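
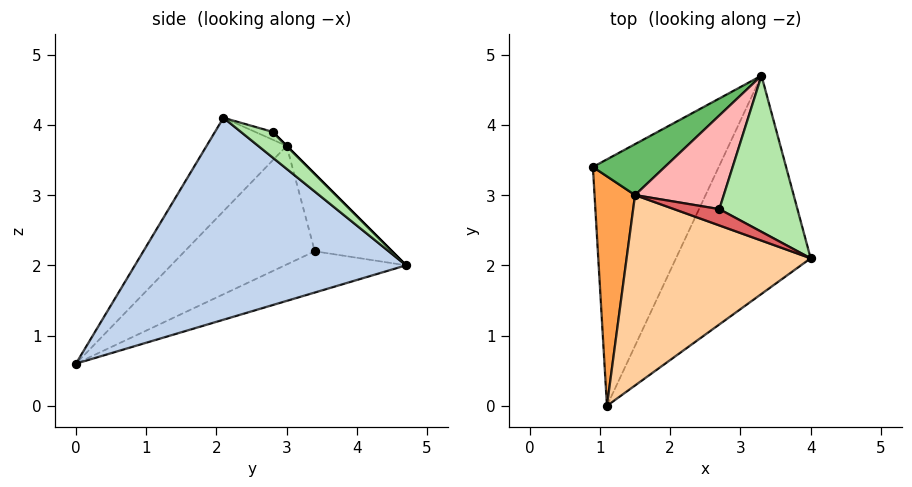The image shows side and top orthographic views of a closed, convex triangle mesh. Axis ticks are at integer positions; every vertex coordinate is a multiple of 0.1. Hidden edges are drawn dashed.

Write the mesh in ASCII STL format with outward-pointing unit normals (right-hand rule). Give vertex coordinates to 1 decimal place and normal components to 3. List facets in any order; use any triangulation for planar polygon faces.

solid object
 facet normal -0.286 0.394 -0.873
  outer loop
   vertex 3.3 4.7 2.0
   vertex 1.1 0.0 0.6
   vertex 0.9 3.4 2.2
  endloop
 endfacet
 facet normal 0.812 -0.219 -0.541
  outer loop
   vertex 3.3 4.7 2.0
   vertex 4.0 2.1 4.1
   vertex 1.1 0.0 0.6
  endloop
 endfacet
 facet normal -0.927 -0.203 0.316
  outer loop
   vertex 1.5 3.0 3.7
   vertex 0.9 3.4 2.2
   vertex 1.1 0.0 0.6
  endloop
 endfacet
 facet normal -0.343 -0.652 0.676
  outer loop
   vertex 1.5 3.0 3.7
   vertex 1.1 0.0 0.6
   vertex 4.0 2.1 4.1
  endloop
 endfacet
 facet normal -0.414 0.824 0.386
  outer loop
   vertex 1.5 3.0 3.7
   vertex 3.3 4.7 2.0
   vertex 0.9 3.4 2.2
  endloop
 endfacet
 facet normal 0.238 0.648 0.723
  outer loop
   vertex 2.7 2.8 3.9
   vertex 4.0 2.1 4.1
   vertex 3.3 4.7 2.0
  endloop
 endfacet
 facet normal -0.170 -0.034 0.985
  outer loop
   vertex 2.7 2.8 3.9
   vertex 1.5 3.0 3.7
   vertex 4.0 2.1 4.1
  endloop
 endfacet
 facet normal 0.000 0.707 0.707
  outer loop
   vertex 2.7 2.8 3.9
   vertex 3.3 4.7 2.0
   vertex 1.5 3.0 3.7
  endloop
 endfacet
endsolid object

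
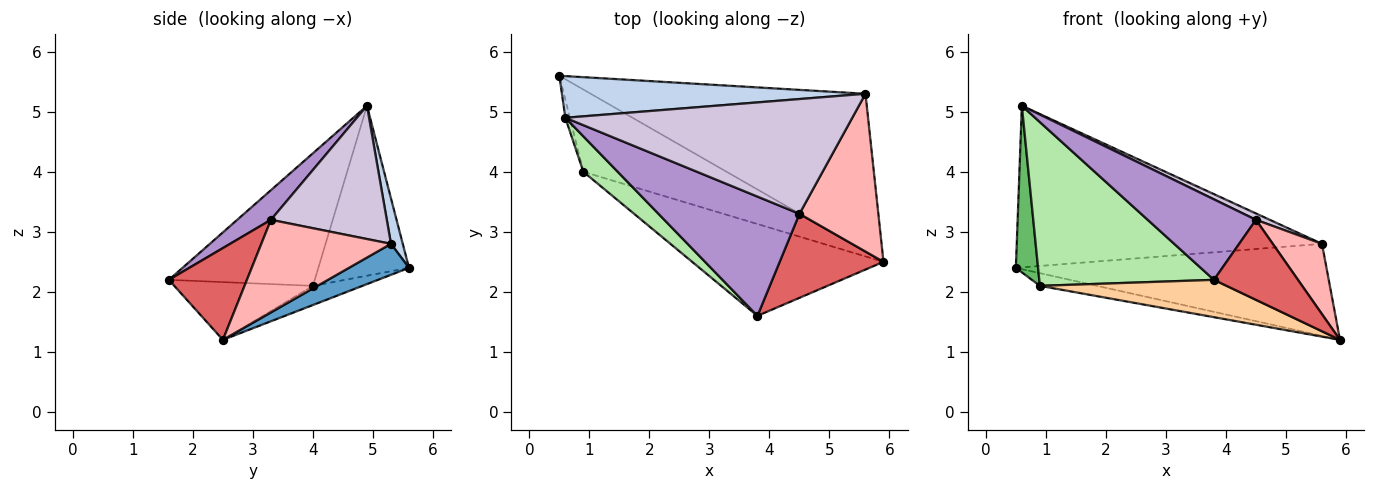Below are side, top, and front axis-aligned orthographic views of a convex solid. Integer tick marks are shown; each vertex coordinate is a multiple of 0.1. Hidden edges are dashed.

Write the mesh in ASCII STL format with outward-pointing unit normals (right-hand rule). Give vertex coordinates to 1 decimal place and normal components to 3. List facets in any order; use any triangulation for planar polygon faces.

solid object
 facet normal 0.097 0.502 -0.860
  outer loop
   vertex 5.6 5.3 2.8
   vertex 5.9 2.5 1.2
   vertex 0.5 5.6 2.4
  endloop
 endfacet
 facet normal 0.037 0.968 0.249
  outer loop
   vertex 5.6 5.3 2.8
   vertex 0.5 5.6 2.4
   vertex 0.6 4.9 5.1
  endloop
 endfacet
 facet normal -0.131 0.151 -0.980
  outer loop
   vertex 0.9 4.0 2.1
   vertex 0.5 5.6 2.4
   vertex 5.9 2.5 1.2
  endloop
 endfacet
 facet normal -0.269 -0.363 -0.892
  outer loop
   vertex 0.9 4.0 2.1
   vertex 5.9 2.5 1.2
   vertex 3.8 1.6 2.2
  endloop
 endfacet
 facet normal -0.971 -0.238 -0.026
  outer loop
   vertex 0.9 4.0 2.1
   vertex 0.6 4.9 5.1
   vertex 0.5 5.6 2.4
  endloop
 endfacet
 facet normal -0.632 -0.757 0.164
  outer loop
   vertex 0.9 4.0 2.1
   vertex 3.8 1.6 2.2
   vertex 0.6 4.9 5.1
  endloop
 endfacet
 facet normal 0.539 -0.581 0.610
  outer loop
   vertex 4.5 3.3 3.2
   vertex 3.8 1.6 2.2
   vertex 5.9 2.5 1.2
  endloop
 endfacet
 facet normal 0.731 -0.278 0.623
  outer loop
   vertex 4.5 3.3 3.2
   vertex 5.9 2.5 1.2
   vertex 5.6 5.3 2.8
  endloop
 endfacet
 facet normal 0.172 -0.551 0.817
  outer loop
   vertex 4.5 3.3 3.2
   vertex 0.6 4.9 5.1
   vertex 3.8 1.6 2.2
  endloop
 endfacet
 facet normal 0.421 -0.050 0.906
  outer loop
   vertex 4.5 3.3 3.2
   vertex 5.6 5.3 2.8
   vertex 0.6 4.9 5.1
  endloop
 endfacet
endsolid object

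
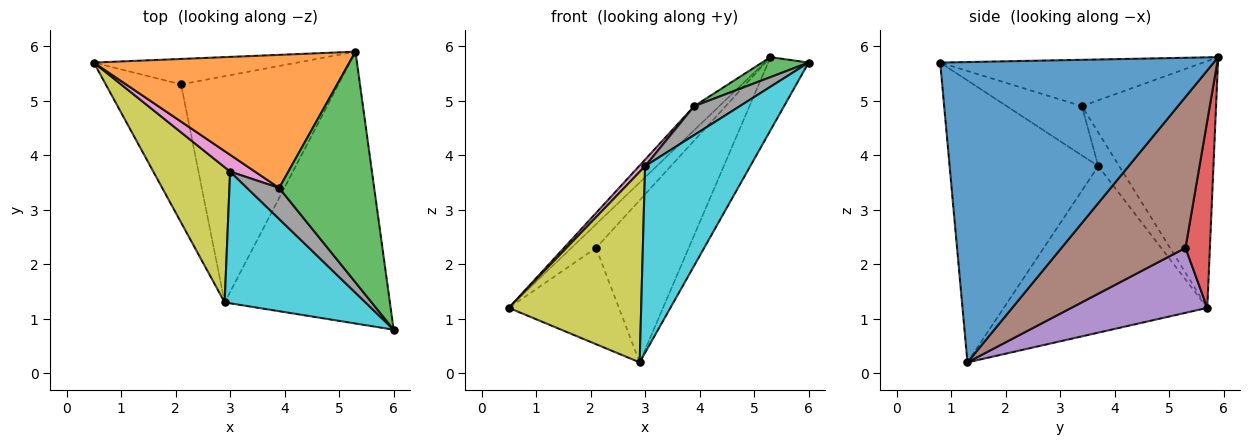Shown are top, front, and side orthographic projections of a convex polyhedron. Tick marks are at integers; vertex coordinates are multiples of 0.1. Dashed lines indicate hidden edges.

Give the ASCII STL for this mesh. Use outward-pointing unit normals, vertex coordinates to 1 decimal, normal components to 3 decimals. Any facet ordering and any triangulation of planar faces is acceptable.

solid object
 facet normal 0.869 0.129 -0.478
  outer loop
   vertex 2.9 1.3 0.2
   vertex 5.3 5.9 5.8
   vertex 6.0 0.8 5.7
  endloop
 endfacet
 facet normal -0.689 0.129 0.713
  outer loop
   vertex 3.9 3.4 4.9
   vertex 5.3 5.9 5.8
   vertex 0.5 5.7 1.2
  endloop
 endfacet
 facet normal -0.437 -0.078 0.896
  outer loop
   vertex 3.9 3.4 4.9
   vertex 6.0 0.8 5.7
   vertex 5.3 5.9 5.8
  endloop
 endfacet
 facet normal 0.559 0.564 -0.608
  outer loop
   vertex 2.1 5.3 2.3
   vertex 0.5 5.7 1.2
   vertex 5.3 5.9 5.8
  endloop
 endfacet
 facet normal 0.577 0.467 -0.670
  outer loop
   vertex 2.1 5.3 2.3
   vertex 2.9 1.3 0.2
   vertex 0.5 5.7 1.2
  endloop
 endfacet
 facet normal 0.615 0.459 -0.641
  outer loop
   vertex 2.1 5.3 2.3
   vertex 5.3 5.9 5.8
   vertex 2.9 1.3 0.2
  endloop
 endfacet
 facet normal -0.783 -0.226 0.579
  outer loop
   vertex 3.0 3.7 3.8
   vertex 3.9 3.4 4.9
   vertex 0.5 5.7 1.2
  endloop
 endfacet
 facet normal -0.747 -0.453 0.487
  outer loop
   vertex 3.0 3.7 3.8
   vertex 6.0 0.8 5.7
   vertex 3.9 3.4 4.9
  endloop
 endfacet
 facet normal -0.782 -0.508 0.361
  outer loop
   vertex 3.0 3.7 3.8
   vertex 0.5 5.7 1.2
   vertex 2.9 1.3 0.2
  endloop
 endfacet
 facet normal -0.756 -0.535 0.377
  outer loop
   vertex 3.0 3.7 3.8
   vertex 2.9 1.3 0.2
   vertex 6.0 0.8 5.7
  endloop
 endfacet
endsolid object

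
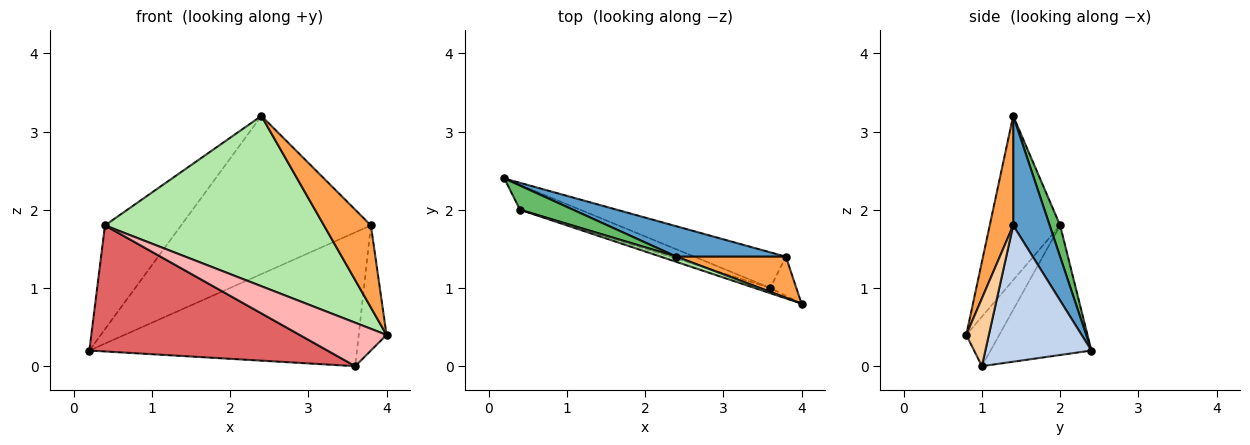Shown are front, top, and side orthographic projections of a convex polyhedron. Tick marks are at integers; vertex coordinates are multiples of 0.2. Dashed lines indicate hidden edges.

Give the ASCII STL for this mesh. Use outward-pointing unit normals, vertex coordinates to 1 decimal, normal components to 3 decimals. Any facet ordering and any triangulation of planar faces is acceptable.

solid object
 facet normal 0.186 0.965 0.186
  outer loop
   vertex 3.8 1.4 1.8
   vertex 0.2 2.4 0.2
   vertex 2.4 1.4 3.2
  endloop
 endfacet
 facet normal 0.357 0.902 -0.240
  outer loop
   vertex 3.8 1.4 1.8
   vertex 3.6 1.0 0.0
   vertex 0.2 2.4 0.2
  endloop
 endfacet
 facet normal 0.408 -0.816 0.408
  outer loop
   vertex 3.8 1.4 1.8
   vertex 2.4 1.4 3.2
   vertex 4.0 0.8 0.4
  endloop
 endfacet
 facet normal 0.613 0.754 -0.236
  outer loop
   vertex 3.8 1.4 1.8
   vertex 4.0 0.8 0.4
   vertex 3.6 1.0 0.0
  endloop
 endfacet
 facet normal 0.132 0.965 0.225
  outer loop
   vertex 0.4 2.0 1.8
   vertex 2.4 1.4 3.2
   vertex 0.2 2.4 0.2
  endloop
 endfacet
 facet normal -0.306 -0.952 0.029
  outer loop
   vertex 0.4 2.0 1.8
   vertex 4.0 0.8 0.4
   vertex 2.4 1.4 3.2
  endloop
 endfacet
 facet normal -0.384 -0.906 -0.179
  outer loop
   vertex 0.4 2.0 1.8
   vertex 0.2 2.4 0.2
   vertex 3.6 1.0 0.0
  endloop
 endfacet
 facet normal -0.353 -0.929 -0.111
  outer loop
   vertex 0.4 2.0 1.8
   vertex 3.6 1.0 0.0
   vertex 4.0 0.8 0.4
  endloop
 endfacet
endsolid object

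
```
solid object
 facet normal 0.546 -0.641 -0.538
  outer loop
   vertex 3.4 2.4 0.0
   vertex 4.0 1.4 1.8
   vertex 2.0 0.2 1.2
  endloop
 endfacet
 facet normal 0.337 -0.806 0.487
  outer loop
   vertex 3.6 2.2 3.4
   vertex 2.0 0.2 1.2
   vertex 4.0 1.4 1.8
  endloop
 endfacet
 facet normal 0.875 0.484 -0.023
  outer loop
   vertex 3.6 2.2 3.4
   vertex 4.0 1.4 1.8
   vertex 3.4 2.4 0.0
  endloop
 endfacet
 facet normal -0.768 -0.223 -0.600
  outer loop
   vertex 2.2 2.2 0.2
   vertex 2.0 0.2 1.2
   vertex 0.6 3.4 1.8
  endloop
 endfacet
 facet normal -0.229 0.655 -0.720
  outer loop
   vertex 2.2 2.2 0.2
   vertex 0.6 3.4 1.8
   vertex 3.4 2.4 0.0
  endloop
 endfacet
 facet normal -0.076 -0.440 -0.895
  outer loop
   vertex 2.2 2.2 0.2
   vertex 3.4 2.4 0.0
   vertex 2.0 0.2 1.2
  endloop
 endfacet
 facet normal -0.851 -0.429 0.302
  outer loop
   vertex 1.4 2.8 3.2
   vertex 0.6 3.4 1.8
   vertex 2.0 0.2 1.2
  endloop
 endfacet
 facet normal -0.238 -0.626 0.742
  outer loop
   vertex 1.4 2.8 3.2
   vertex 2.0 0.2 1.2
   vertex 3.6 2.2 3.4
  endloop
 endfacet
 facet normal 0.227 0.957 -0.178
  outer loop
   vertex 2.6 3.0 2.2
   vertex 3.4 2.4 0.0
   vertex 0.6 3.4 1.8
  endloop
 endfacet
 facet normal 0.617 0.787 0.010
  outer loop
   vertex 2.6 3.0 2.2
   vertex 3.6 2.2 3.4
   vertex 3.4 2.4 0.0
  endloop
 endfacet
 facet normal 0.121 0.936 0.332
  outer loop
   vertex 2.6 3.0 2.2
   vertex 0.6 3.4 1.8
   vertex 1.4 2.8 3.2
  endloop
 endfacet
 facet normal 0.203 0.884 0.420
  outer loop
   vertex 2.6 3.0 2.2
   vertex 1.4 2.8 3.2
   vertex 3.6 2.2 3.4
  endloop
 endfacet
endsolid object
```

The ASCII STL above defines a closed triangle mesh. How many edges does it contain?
18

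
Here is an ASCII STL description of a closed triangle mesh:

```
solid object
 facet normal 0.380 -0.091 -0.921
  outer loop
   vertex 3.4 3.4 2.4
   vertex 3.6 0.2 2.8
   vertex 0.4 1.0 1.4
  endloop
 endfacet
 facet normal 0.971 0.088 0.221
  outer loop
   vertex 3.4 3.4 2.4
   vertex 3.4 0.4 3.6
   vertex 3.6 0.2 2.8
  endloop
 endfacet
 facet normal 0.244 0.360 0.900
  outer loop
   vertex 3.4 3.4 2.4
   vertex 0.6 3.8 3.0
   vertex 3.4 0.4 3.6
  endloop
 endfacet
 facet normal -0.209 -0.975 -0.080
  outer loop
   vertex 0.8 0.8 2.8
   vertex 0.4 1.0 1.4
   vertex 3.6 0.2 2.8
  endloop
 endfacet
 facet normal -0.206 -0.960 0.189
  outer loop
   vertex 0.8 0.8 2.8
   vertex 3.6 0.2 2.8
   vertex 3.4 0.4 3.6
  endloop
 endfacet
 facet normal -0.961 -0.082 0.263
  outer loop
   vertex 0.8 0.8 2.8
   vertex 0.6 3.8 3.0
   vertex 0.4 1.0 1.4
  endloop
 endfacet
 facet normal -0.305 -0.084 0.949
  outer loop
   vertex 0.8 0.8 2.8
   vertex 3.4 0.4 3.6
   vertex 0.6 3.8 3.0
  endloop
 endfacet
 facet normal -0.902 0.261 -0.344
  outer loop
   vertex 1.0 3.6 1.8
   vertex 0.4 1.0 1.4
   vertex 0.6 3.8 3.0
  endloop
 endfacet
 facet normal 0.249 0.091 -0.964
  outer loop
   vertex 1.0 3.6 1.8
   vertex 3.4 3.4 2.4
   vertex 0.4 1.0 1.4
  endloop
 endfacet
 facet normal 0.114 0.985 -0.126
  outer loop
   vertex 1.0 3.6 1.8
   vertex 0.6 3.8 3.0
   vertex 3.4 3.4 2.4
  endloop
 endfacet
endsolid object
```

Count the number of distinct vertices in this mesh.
7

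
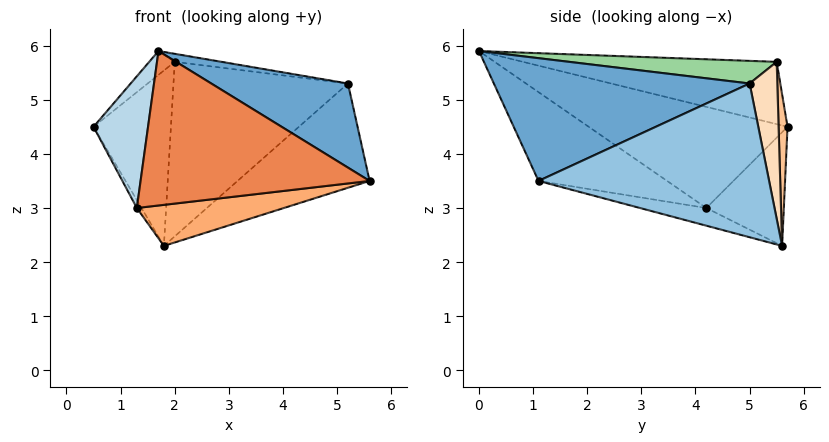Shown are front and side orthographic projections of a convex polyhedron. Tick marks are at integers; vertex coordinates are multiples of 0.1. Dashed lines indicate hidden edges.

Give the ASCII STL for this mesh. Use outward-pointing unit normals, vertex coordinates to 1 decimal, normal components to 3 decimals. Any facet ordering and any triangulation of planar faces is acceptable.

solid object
 facet normal 0.560 -0.299 0.773
  outer loop
   vertex 5.2 5.0 5.3
   vertex 1.7 0.0 5.9
   vertex 5.6 1.1 3.5
  endloop
 endfacet
 facet normal 0.650 0.372 -0.662
  outer loop
   vertex 5.2 5.0 5.3
   vertex 5.6 1.1 3.5
   vertex 1.8 5.6 2.3
  endloop
 endfacet
 facet normal -0.936 -0.257 -0.242
  outer loop
   vertex 1.3 4.2 3.0
   vertex 1.7 0.0 5.9
   vertex 0.5 5.7 4.5
  endloop
 endfacet
 facet normal -0.859 0.052 -0.510
  outer loop
   vertex 1.3 4.2 3.0
   vertex 0.5 5.7 4.5
   vertex 1.8 5.6 2.3
  endloop
 endfacet
 facet normal -0.314 -0.560 -0.767
  outer loop
   vertex 1.3 4.2 3.0
   vertex 5.6 1.1 3.5
   vertex 1.7 0.0 5.9
  endloop
 endfacet
 facet normal -0.176 -0.389 -0.904
  outer loop
   vertex 1.3 4.2 3.0
   vertex 1.8 5.6 2.3
   vertex 5.6 1.1 3.5
  endloop
 endfacet
 facet normal 0.114 0.993 0.022
  outer loop
   vertex 2.0 5.5 5.7
   vertex 1.8 5.6 2.3
   vertex 0.5 5.7 4.5
  endloop
 endfacet
 facet normal 0.157 0.987 0.020
  outer loop
   vertex 2.0 5.5 5.7
   vertex 5.2 5.0 5.3
   vertex 1.8 5.6 2.3
  endloop
 endfacet
 facet normal -0.618 0.062 0.783
  outer loop
   vertex 2.0 5.5 5.7
   vertex 0.5 5.7 4.5
   vertex 1.7 0.0 5.9
  endloop
 endfacet
 facet normal 0.128 0.029 0.991
  outer loop
   vertex 2.0 5.5 5.7
   vertex 1.7 0.0 5.9
   vertex 5.2 5.0 5.3
  endloop
 endfacet
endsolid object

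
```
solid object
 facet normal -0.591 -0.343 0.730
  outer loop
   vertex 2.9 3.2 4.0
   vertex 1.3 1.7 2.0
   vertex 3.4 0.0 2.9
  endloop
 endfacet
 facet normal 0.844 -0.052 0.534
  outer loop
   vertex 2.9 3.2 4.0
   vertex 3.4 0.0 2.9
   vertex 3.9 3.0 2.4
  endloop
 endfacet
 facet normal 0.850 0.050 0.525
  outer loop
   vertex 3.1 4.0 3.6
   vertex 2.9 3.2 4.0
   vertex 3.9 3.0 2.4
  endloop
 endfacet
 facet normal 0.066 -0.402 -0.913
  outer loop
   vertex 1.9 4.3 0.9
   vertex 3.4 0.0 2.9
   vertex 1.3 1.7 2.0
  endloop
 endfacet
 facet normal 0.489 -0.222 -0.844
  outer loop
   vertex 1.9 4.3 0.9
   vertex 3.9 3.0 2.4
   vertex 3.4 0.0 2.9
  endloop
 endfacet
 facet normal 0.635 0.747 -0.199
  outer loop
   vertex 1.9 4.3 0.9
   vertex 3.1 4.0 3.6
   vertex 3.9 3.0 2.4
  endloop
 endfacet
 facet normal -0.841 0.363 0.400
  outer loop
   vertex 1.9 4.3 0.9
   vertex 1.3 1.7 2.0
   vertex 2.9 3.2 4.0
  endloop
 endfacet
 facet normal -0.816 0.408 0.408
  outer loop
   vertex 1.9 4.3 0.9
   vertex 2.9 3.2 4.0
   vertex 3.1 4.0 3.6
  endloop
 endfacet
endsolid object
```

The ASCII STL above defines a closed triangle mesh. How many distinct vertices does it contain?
6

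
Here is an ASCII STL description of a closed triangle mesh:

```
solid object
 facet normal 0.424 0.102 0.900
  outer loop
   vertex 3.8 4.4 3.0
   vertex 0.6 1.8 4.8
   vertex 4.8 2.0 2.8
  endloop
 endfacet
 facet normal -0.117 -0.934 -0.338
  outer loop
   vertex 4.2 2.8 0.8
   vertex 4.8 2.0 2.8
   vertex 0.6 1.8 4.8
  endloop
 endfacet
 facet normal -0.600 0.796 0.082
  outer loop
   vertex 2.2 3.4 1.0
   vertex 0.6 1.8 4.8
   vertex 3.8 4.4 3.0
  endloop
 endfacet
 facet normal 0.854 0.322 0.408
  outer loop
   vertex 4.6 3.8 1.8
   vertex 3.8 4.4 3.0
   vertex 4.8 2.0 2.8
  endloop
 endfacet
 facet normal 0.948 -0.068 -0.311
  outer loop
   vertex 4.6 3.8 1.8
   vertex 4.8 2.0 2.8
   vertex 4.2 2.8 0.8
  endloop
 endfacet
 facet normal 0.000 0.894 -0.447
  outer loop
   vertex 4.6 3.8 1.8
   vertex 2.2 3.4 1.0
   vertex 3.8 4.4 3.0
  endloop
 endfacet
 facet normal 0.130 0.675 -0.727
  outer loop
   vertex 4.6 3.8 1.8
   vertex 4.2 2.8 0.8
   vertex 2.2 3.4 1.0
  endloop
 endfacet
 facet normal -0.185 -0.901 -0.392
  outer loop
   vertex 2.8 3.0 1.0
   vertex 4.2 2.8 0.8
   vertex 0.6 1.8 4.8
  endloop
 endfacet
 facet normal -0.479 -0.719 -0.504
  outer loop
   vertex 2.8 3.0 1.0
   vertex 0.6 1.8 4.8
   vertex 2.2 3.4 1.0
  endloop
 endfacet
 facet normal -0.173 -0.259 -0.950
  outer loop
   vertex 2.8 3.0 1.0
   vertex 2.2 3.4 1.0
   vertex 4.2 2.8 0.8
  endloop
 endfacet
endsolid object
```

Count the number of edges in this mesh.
15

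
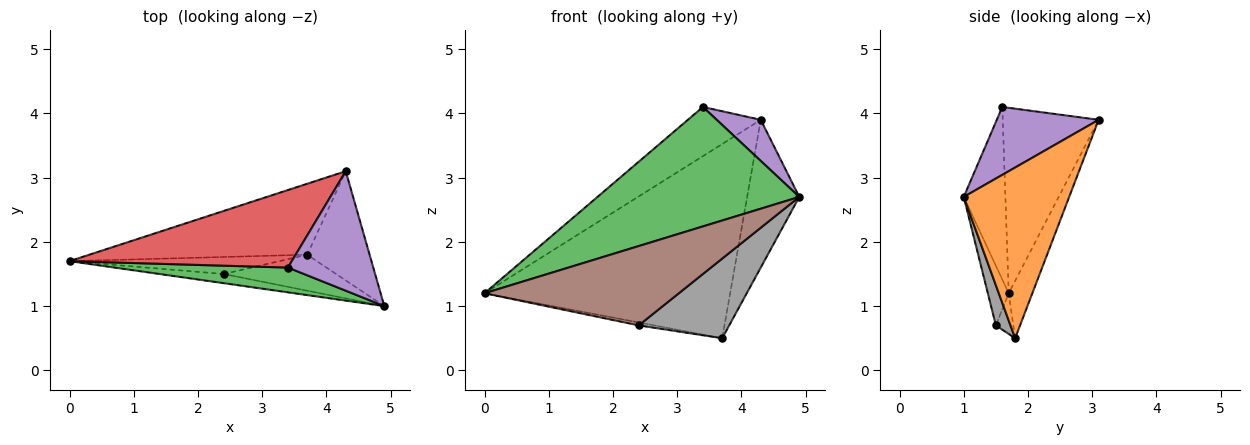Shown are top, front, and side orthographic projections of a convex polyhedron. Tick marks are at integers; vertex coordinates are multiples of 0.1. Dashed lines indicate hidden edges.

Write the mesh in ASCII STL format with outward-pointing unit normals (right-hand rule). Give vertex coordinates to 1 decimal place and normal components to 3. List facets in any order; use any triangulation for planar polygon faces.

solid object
 facet normal -0.090 0.935 -0.342
  outer loop
   vertex 3.7 1.8 0.5
   vertex 0.0 1.7 1.2
   vertex 4.3 3.1 3.9
  endloop
 endfacet
 facet normal 0.852 0.421 -0.311
  outer loop
   vertex 3.7 1.8 0.5
   vertex 4.3 3.1 3.9
   vertex 4.9 1.0 2.7
  endloop
 endfacet
 facet normal -0.198 -0.960 0.199
  outer loop
   vertex 3.4 1.6 4.1
   vertex 0.0 1.7 1.2
   vertex 4.9 1.0 2.7
  endloop
 endfacet
 facet normal -0.576 0.438 0.690
  outer loop
   vertex 3.4 1.6 4.1
   vertex 4.3 3.1 3.9
   vertex 0.0 1.7 1.2
  endloop
 endfacet
 facet normal 0.601 -0.260 0.756
  outer loop
   vertex 3.4 1.6 4.1
   vertex 4.9 1.0 2.7
   vertex 4.3 3.1 3.9
  endloop
 endfacet
 facet normal -0.106 -0.988 -0.114
  outer loop
   vertex 2.4 1.5 0.7
   vertex 4.9 1.0 2.7
   vertex 0.0 1.7 1.2
  endloop
 endfacet
 facet normal -0.188 0.168 -0.968
  outer loop
   vertex 2.4 1.5 0.7
   vertex 0.0 1.7 1.2
   vertex 3.7 1.8 0.5
  endloop
 endfacet
 facet normal 0.145 -0.902 -0.407
  outer loop
   vertex 2.4 1.5 0.7
   vertex 3.7 1.8 0.5
   vertex 4.9 1.0 2.7
  endloop
 endfacet
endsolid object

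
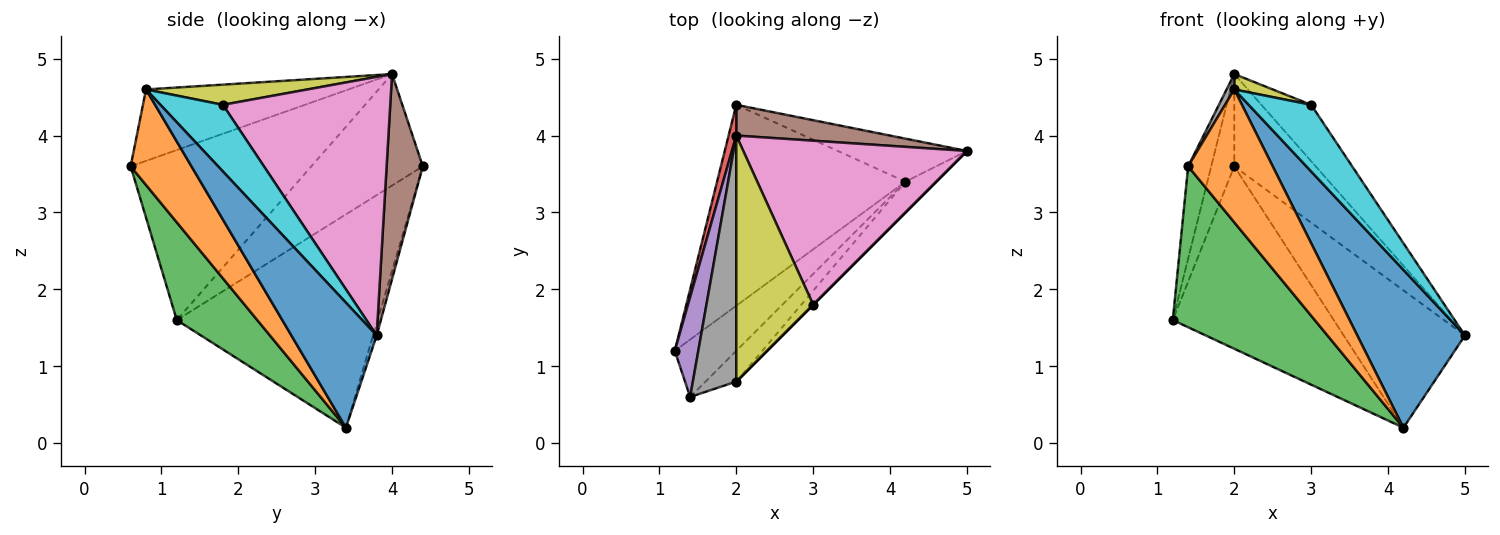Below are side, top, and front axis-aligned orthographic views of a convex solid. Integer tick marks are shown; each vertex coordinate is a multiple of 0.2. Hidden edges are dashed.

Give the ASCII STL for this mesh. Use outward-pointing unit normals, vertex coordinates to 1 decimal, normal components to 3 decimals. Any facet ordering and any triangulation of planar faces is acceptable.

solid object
 facet normal -0.643 0.515 -0.567
  outer loop
   vertex 4.2 3.4 0.2
   vertex 1.2 1.2 1.6
   vertex 2.0 4.4 3.6
  endloop
 endfacet
 facet normal -0.028 0.954 -0.299
  outer loop
   vertex 4.2 3.4 0.2
   vertex 2.0 4.4 3.6
   vertex 5.0 3.8 1.4
  endloop
 endfacet
 facet normal 0.471 -0.831 -0.296
  outer loop
   vertex 4.2 3.4 0.2
   vertex 1.4 0.6 3.6
   vertex 1.2 1.2 1.6
  endloop
 endfacet
 facet normal -0.977 0.202 0.067
  outer loop
   vertex 2.0 4.0 4.8
   vertex 2.0 4.4 3.6
   vertex 1.2 1.2 1.6
  endloop
 endfacet
 facet normal -0.983 0.125 0.136
  outer loop
   vertex 2.0 4.0 4.8
   vertex 1.2 1.2 1.6
   vertex 1.4 0.6 3.6
  endloop
 endfacet
 facet normal 0.389 0.874 0.291
  outer loop
   vertex 2.0 4.0 4.8
   vertex 5.0 3.8 1.4
   vertex 2.0 4.4 3.6
  endloop
 endfacet
 facet normal 0.738 0.219 0.638
  outer loop
   vertex 2.0 4.0 4.8
   vertex 3.0 1.8 4.4
   vertex 5.0 3.8 1.4
  endloop
 endfacet
 facet normal -0.854 -0.032 0.519
  outer loop
   vertex 2.0 0.8 4.6
   vertex 2.0 4.0 4.8
   vertex 1.4 0.6 3.6
  endloop
 endfacet
 facet normal 0.253 -0.060 0.965
  outer loop
   vertex 2.0 0.8 4.6
   vertex 3.0 1.8 4.4
   vertex 2.0 4.0 4.8
  endloop
 endfacet
 facet normal 0.707 -0.707 0.000
  outer loop
   vertex 2.0 0.8 4.6
   vertex 5.0 3.8 1.4
   vertex 3.0 1.8 4.4
  endloop
 endfacet
 facet normal 0.614 -0.775 -0.151
  outer loop
   vertex 2.0 0.8 4.6
   vertex 4.2 3.4 0.2
   vertex 5.0 3.8 1.4
  endloop
 endfacet
 facet normal 0.574 -0.798 -0.185
  outer loop
   vertex 2.0 0.8 4.6
   vertex 1.4 0.6 3.6
   vertex 4.2 3.4 0.2
  endloop
 endfacet
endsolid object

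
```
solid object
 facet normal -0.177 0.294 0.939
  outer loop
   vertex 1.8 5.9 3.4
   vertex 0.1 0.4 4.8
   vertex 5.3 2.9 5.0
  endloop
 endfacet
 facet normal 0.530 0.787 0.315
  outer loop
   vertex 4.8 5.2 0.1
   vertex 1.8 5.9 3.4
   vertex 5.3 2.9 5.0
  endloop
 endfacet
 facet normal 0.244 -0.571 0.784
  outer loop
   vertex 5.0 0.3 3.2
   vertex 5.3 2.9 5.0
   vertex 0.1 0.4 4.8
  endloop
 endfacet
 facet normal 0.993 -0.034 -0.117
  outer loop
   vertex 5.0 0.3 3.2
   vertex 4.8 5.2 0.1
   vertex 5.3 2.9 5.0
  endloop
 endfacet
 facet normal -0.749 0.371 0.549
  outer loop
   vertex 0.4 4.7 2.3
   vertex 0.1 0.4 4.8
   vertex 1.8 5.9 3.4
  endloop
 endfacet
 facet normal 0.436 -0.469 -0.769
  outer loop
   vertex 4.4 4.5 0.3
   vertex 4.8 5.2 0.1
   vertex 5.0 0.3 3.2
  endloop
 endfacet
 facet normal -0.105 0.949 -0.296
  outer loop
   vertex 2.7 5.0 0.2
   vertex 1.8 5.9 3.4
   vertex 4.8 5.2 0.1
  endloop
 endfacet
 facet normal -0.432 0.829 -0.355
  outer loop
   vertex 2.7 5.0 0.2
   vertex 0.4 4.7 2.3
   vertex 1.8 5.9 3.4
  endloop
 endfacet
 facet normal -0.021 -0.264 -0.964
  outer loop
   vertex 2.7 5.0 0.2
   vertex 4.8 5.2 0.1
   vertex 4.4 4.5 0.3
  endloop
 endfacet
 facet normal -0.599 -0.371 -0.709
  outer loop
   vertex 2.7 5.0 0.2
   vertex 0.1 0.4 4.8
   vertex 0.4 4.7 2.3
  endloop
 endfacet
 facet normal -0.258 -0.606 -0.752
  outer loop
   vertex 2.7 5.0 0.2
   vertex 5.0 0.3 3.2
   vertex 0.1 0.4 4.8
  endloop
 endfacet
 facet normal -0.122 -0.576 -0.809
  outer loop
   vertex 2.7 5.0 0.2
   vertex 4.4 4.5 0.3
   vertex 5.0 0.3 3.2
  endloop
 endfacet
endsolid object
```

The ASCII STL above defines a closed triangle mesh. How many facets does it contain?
12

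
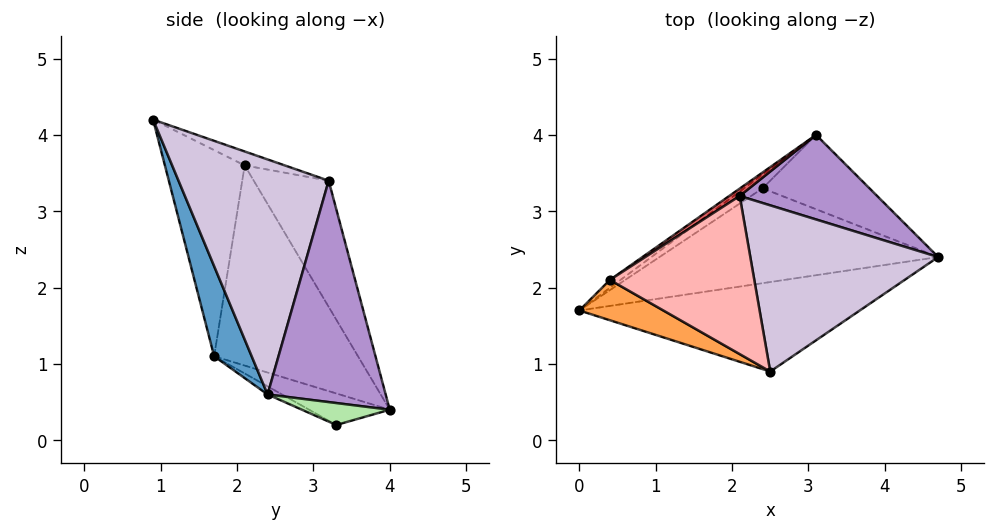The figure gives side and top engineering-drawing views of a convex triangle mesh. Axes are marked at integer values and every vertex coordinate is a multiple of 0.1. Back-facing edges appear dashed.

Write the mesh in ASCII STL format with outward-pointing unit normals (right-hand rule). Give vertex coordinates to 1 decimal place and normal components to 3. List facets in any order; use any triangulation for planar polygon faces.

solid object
 facet normal 0.105 -0.939 -0.327
  outer loop
   vertex 2.5 0.9 4.2
   vertex 0.0 1.7 1.1
   vertex 4.7 2.4 0.6
  endloop
 endfacet
 facet normal -0.600 0.799 -0.032
  outer loop
   vertex 0.4 2.1 3.6
   vertex 3.1 4.0 0.4
   vertex 0.0 1.7 1.1
  endloop
 endfacet
 facet normal -0.530 -0.820 0.216
  outer loop
   vertex 0.4 2.1 3.6
   vertex 0.0 1.7 1.1
   vertex 2.5 0.9 4.2
  endloop
 endfacet
 facet normal -0.026 -0.460 -0.887
  outer loop
   vertex 2.4 3.3 0.2
   vertex 4.7 2.4 0.6
   vertex 0.0 1.7 1.1
  endloop
 endfacet
 facet normal -0.607 0.709 -0.358
  outer loop
   vertex 2.4 3.3 0.2
   vertex 0.0 1.7 1.1
   vertex 3.1 4.0 0.4
  endloop
 endfacet
 facet normal 0.201 0.078 -0.977
  outer loop
   vertex 2.4 3.3 0.2
   vertex 3.1 4.0 0.4
   vertex 4.7 2.4 0.6
  endloop
 endfacet
 facet normal -0.539 0.841 0.045
  outer loop
   vertex 2.1 3.2 3.4
   vertex 3.1 4.0 0.4
   vertex 0.4 2.1 3.6
  endloop
 endfacet
 facet normal -0.091 0.313 0.945
  outer loop
   vertex 2.1 3.2 3.4
   vertex 0.4 2.1 3.6
   vertex 2.5 0.9 4.2
  endloop
 endfacet
 facet normal 0.627 0.675 0.389
  outer loop
   vertex 2.1 3.2 3.4
   vertex 4.7 2.4 0.6
   vertex 3.1 4.0 0.4
  endloop
 endfacet
 facet normal 0.737 0.333 0.589
  outer loop
   vertex 2.1 3.2 3.4
   vertex 2.5 0.9 4.2
   vertex 4.7 2.4 0.6
  endloop
 endfacet
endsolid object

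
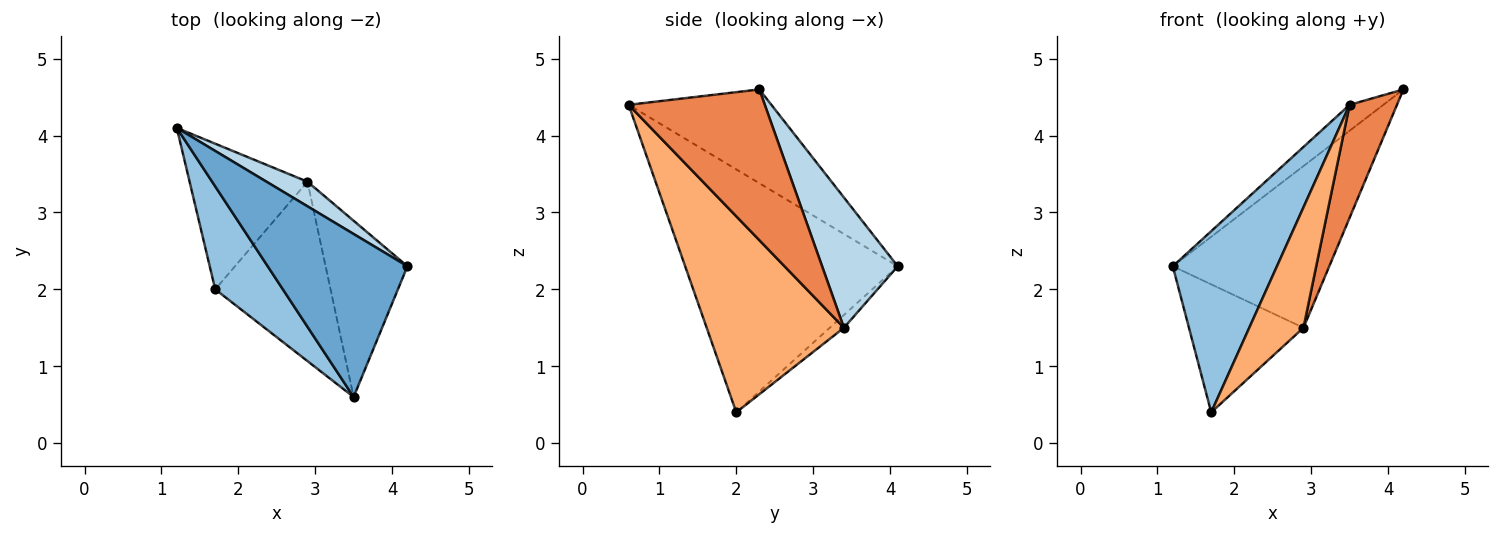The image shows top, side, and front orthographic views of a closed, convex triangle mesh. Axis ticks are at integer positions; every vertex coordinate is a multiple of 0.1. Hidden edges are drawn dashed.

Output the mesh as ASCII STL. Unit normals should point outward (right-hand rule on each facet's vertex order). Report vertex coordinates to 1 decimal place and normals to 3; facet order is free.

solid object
 facet normal -0.553 0.131 0.823
  outer loop
   vertex 3.5 0.6 4.4
   vertex 4.2 2.3 4.6
   vertex 1.2 4.1 2.3
  endloop
 endfacet
 facet normal -0.871 -0.427 0.243
  outer loop
   vertex 1.7 2.0 0.4
   vertex 3.5 0.6 4.4
   vertex 1.2 4.1 2.3
  endloop
 endfacet
 facet normal 0.431 0.892 0.136
  outer loop
   vertex 2.9 3.4 1.5
   vertex 1.2 4.1 2.3
   vertex 4.2 2.3 4.6
  endloop
 endfacet
 facet normal -0.081 0.658 -0.749
  outer loop
   vertex 2.9 3.4 1.5
   vertex 1.7 2.0 0.4
   vertex 1.2 4.1 2.3
  endloop
 endfacet
 facet normal 0.840 -0.292 -0.456
  outer loop
   vertex 2.9 3.4 1.5
   vertex 4.2 2.3 4.6
   vertex 3.5 0.6 4.4
  endloop
 endfacet
 facet normal 0.816 -0.322 -0.480
  outer loop
   vertex 2.9 3.4 1.5
   vertex 3.5 0.6 4.4
   vertex 1.7 2.0 0.4
  endloop
 endfacet
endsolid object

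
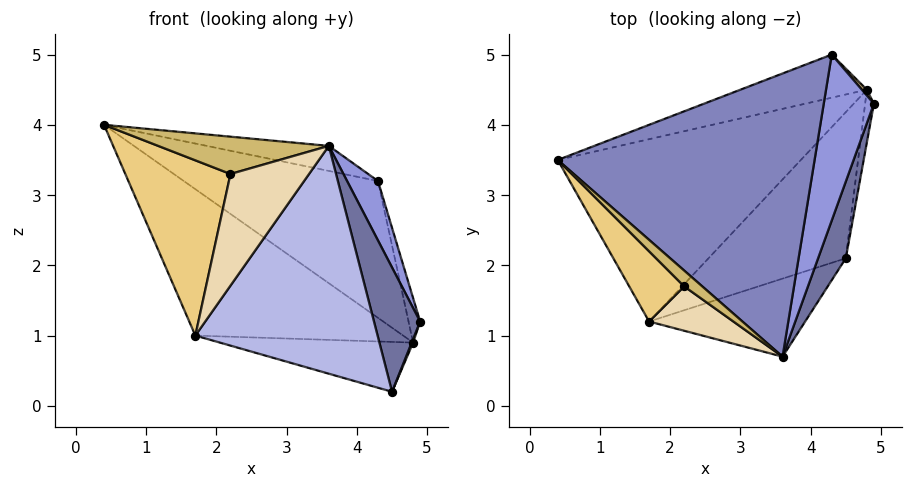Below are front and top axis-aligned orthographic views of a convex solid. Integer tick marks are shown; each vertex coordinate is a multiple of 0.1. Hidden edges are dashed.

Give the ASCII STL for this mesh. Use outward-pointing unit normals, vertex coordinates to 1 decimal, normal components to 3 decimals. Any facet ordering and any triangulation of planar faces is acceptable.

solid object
 facet normal 0.959 -0.242 0.150
  outer loop
   vertex 4.5 2.1 0.2
   vertex 4.9 4.3 1.2
   vertex 3.6 0.7 3.7
  endloop
 endfacet
 facet normal 0.168 0.087 0.982
  outer loop
   vertex 4.3 5.0 3.2
   vertex 0.4 3.5 4.0
   vertex 3.6 0.7 3.7
  endloop
 endfacet
 facet normal 0.940 -0.115 0.322
  outer loop
   vertex 4.3 5.0 3.2
   vertex 3.6 0.7 3.7
   vertex 4.9 4.3 1.2
  endloop
 endfacet
 facet normal 0.207 -0.926 -0.317
  outer loop
   vertex 1.7 1.2 1.0
   vertex 4.5 2.1 0.2
   vertex 3.6 0.7 3.7
  endloop
 endfacet
 facet normal 0.944 -0.022 -0.329
  outer loop
   vertex 4.8 4.5 0.9
   vertex 4.9 4.3 1.2
   vertex 4.5 2.1 0.2
  endloop
 endfacet
 facet normal -0.350 0.302 -0.886
  outer loop
   vertex 4.8 4.5 0.9
   vertex 4.5 2.1 0.2
   vertex 1.7 1.2 1.0
  endloop
 endfacet
 facet normal -0.569 0.515 -0.641
  outer loop
   vertex 4.8 4.5 0.9
   vertex 1.7 1.2 1.0
   vertex 0.4 3.5 4.0
  endloop
 endfacet
 facet normal -0.394 0.877 -0.276
  outer loop
   vertex 4.8 4.5 0.9
   vertex 0.4 3.5 4.0
   vertex 4.3 5.0 3.2
  endloop
 endfacet
 facet normal 0.847 0.527 0.069
  outer loop
   vertex 4.8 4.5 0.9
   vertex 4.3 5.0 3.2
   vertex 4.9 4.3 1.2
  endloop
 endfacet
 facet normal -0.610 -0.730 0.309
  outer loop
   vertex 2.2 1.7 3.3
   vertex 3.6 0.7 3.7
   vertex 0.4 3.5 4.0
  endloop
 endfacet
 facet normal -0.617 -0.731 0.293
  outer loop
   vertex 2.2 1.7 3.3
   vertex 0.4 3.5 4.0
   vertex 1.7 1.2 1.0
  endloop
 endfacet
 facet normal -0.610 -0.737 0.293
  outer loop
   vertex 2.2 1.7 3.3
   vertex 1.7 1.2 1.0
   vertex 3.6 0.7 3.7
  endloop
 endfacet
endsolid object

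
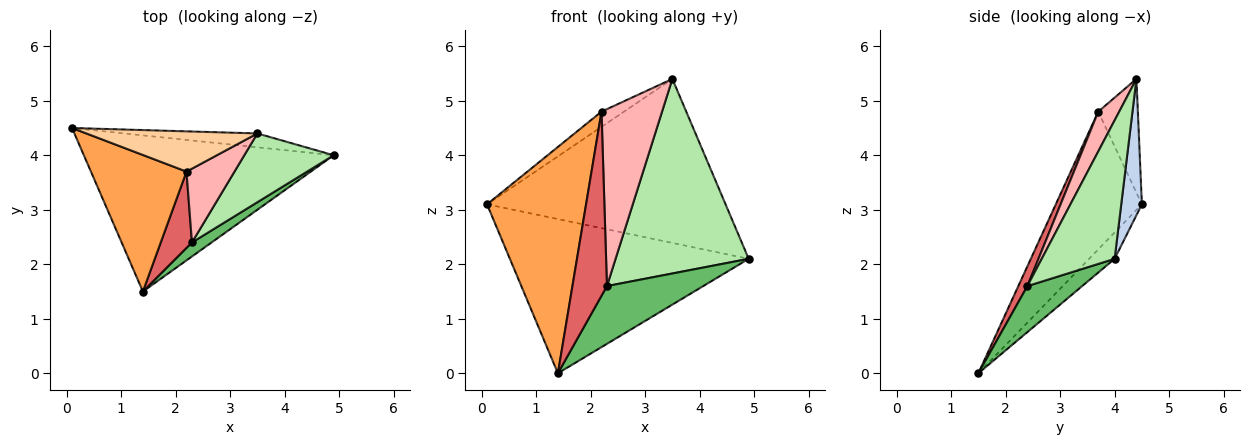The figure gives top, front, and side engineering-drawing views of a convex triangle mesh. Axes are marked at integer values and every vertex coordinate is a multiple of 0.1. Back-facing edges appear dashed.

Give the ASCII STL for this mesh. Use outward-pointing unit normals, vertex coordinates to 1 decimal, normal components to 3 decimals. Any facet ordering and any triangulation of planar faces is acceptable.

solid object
 facet normal -0.075 0.701 -0.709
  outer loop
   vertex 1.4 1.5 0.0
   vertex 0.1 4.5 3.1
   vertex 4.9 4.0 2.1
  endloop
 endfacet
 facet normal 0.086 0.993 -0.084
  outer loop
   vertex 3.5 4.4 5.4
   vertex 4.9 4.0 2.1
   vertex 0.1 4.5 3.1
  endloop
 endfacet
 facet normal -0.597 -0.687 0.414
  outer loop
   vertex 2.2 3.7 4.8
   vertex 0.1 4.5 3.1
   vertex 1.4 1.5 0.0
  endloop
 endfacet
 facet normal -0.528 0.301 0.794
  outer loop
   vertex 2.2 3.7 4.8
   vertex 3.5 4.4 5.4
   vertex 0.1 4.5 3.1
  endloop
 endfacet
 facet normal 0.484 -0.851 0.206
  outer loop
   vertex 2.3 2.4 1.6
   vertex 1.4 1.5 0.0
   vertex 4.9 4.0 2.1
  endloop
 endfacet
 facet normal 0.459 -0.838 0.296
  outer loop
   vertex 2.3 2.4 1.6
   vertex 4.9 4.0 2.1
   vertex 3.5 4.4 5.4
  endloop
 endfacet
 facet normal 0.236 -0.898 0.372
  outer loop
   vertex 2.3 2.4 1.6
   vertex 2.2 3.7 4.8
   vertex 1.4 1.5 0.0
  endloop
 endfacet
 facet normal 0.304 -0.879 0.367
  outer loop
   vertex 2.3 2.4 1.6
   vertex 3.5 4.4 5.4
   vertex 2.2 3.7 4.8
  endloop
 endfacet
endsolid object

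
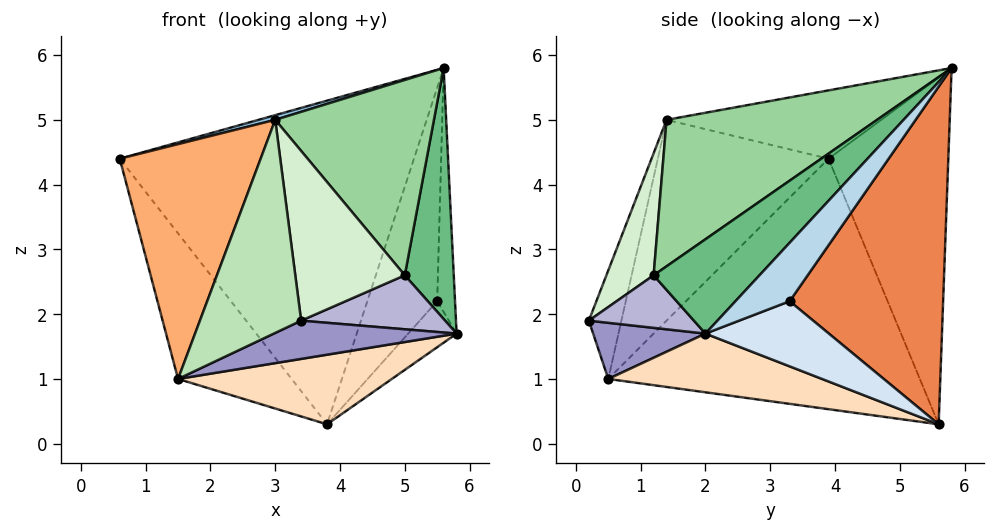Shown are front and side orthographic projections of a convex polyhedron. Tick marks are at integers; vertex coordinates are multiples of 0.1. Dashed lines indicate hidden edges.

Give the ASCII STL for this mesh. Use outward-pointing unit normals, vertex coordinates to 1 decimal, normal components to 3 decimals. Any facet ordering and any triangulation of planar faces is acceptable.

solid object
 facet normal -0.376 0.922 0.089
  outer loop
   vertex 3.8 5.6 0.3
   vertex 0.6 3.9 4.4
   vertex 5.6 5.8 5.8
  endloop
 endfacet
 facet normal -0.262 -0.020 0.965
  outer loop
   vertex 3.0 1.4 5.0
   vertex 5.6 5.8 5.8
   vertex 0.6 3.9 4.4
  endloop
 endfacet
 facet normal 0.923 0.304 -0.237
  outer loop
   vertex 5.5 3.3 2.2
   vertex 5.6 5.8 5.8
   vertex 5.8 2.0 1.7
  endloop
 endfacet
 facet normal 0.867 0.340 -0.364
  outer loop
   vertex 5.5 3.3 2.2
   vertex 5.8 2.0 1.7
   vertex 3.8 5.6 0.3
  endloop
 endfacet
 facet normal 0.869 0.395 -0.299
  outer loop
   vertex 5.5 3.3 2.2
   vertex 3.8 5.6 0.3
   vertex 5.6 5.8 5.8
  endloop
 endfacet
 facet normal -0.708 -0.584 0.397
  outer loop
   vertex 1.5 0.5 1.0
   vertex 3.0 1.4 5.0
   vertex 0.6 3.9 4.4
  endloop
 endfacet
 facet normal -0.809 0.295 -0.509
  outer loop
   vertex 1.5 0.5 1.0
   vertex 0.6 3.9 4.4
   vertex 3.8 5.6 0.3
  endloop
 endfacet
 facet normal 0.236 -0.236 -0.943
  outer loop
   vertex 1.5 0.5 1.0
   vertex 3.8 5.6 0.3
   vertex 5.8 2.0 1.7
  endloop
 endfacet
 facet normal 0.833 -0.385 0.398
  outer loop
   vertex 5.0 1.2 2.6
   vertex 5.8 2.0 1.7
   vertex 5.6 5.8 5.8
  endloop
 endfacet
 facet normal 0.649 -0.490 0.582
  outer loop
   vertex 5.0 1.2 2.6
   vertex 5.6 5.8 5.8
   vertex 3.0 1.4 5.0
  endloop
 endfacet
 facet normal -0.291 -0.904 0.313
  outer loop
   vertex 3.4 0.2 1.9
   vertex 3.0 1.4 5.0
   vertex 1.5 0.5 1.0
  endloop
 endfacet
 facet normal 0.367 -0.851 0.377
  outer loop
   vertex 3.4 0.2 1.9
   vertex 5.0 1.2 2.6
   vertex 3.0 1.4 5.0
  endloop
 endfacet
 facet normal 0.306 -0.498 -0.812
  outer loop
   vertex 3.4 0.2 1.9
   vertex 1.5 0.5 1.0
   vertex 5.8 2.0 1.7
  endloop
 endfacet
 facet normal 0.579 -0.793 -0.190
  outer loop
   vertex 3.4 0.2 1.9
   vertex 5.8 2.0 1.7
   vertex 5.0 1.2 2.6
  endloop
 endfacet
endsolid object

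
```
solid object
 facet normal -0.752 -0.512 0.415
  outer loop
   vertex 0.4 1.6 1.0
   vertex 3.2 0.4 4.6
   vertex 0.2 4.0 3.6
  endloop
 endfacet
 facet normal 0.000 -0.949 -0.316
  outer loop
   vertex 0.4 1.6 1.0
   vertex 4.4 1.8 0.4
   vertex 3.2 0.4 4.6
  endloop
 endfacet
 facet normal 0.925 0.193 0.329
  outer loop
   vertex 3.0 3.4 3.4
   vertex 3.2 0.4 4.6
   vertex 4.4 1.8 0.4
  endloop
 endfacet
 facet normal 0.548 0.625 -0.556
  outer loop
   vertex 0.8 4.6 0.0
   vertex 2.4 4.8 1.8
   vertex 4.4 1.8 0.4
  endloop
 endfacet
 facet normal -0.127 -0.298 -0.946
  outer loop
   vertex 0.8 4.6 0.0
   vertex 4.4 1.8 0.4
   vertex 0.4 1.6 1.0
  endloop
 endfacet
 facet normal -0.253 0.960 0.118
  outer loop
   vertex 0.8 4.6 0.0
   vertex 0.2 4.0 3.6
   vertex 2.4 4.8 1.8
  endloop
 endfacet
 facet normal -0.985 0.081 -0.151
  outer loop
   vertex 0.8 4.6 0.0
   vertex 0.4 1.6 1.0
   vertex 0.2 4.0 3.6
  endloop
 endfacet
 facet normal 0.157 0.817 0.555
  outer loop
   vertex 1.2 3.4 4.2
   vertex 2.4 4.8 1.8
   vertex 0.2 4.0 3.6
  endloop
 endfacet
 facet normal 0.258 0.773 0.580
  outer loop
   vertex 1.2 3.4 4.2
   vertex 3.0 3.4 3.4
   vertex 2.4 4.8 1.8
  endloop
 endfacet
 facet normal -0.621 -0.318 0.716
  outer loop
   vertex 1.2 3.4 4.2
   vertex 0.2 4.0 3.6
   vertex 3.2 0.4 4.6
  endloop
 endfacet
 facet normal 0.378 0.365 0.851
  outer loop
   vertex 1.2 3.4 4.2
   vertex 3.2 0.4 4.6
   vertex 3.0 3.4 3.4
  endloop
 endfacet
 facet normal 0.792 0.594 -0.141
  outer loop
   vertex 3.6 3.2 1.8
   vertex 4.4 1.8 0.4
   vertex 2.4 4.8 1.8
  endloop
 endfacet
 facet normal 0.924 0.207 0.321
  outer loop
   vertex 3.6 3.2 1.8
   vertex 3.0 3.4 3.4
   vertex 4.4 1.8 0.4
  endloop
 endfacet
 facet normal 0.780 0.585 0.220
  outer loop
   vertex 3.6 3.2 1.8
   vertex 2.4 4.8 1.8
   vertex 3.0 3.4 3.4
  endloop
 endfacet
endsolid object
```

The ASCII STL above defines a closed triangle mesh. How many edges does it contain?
21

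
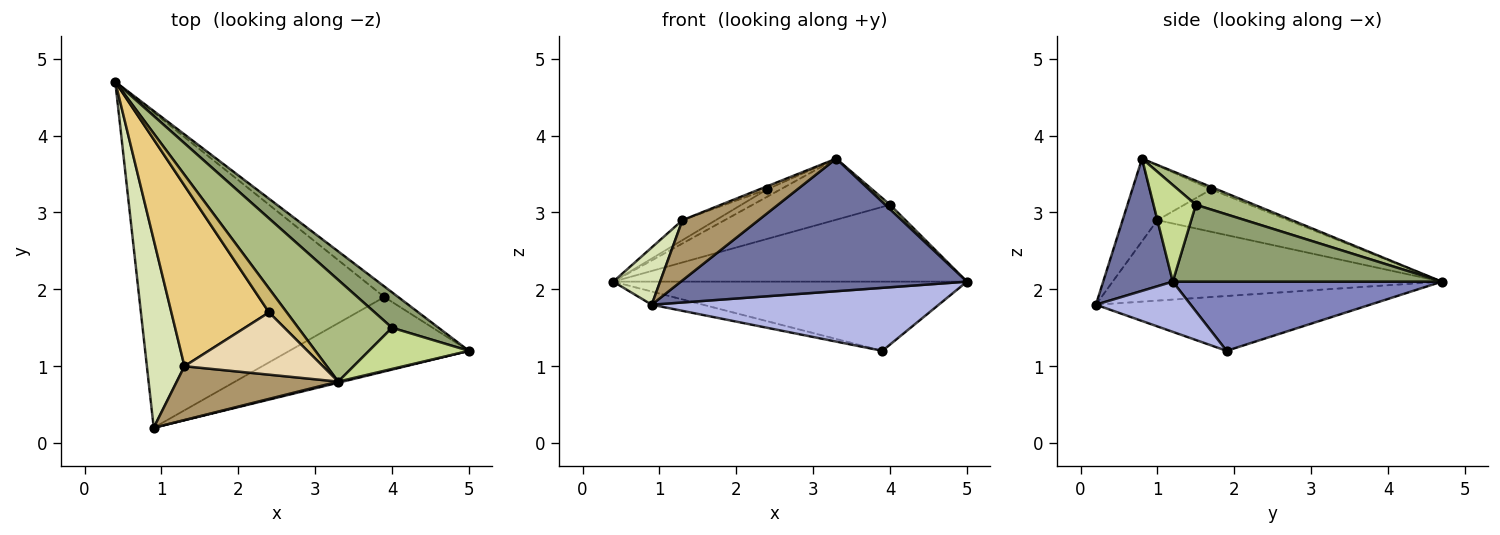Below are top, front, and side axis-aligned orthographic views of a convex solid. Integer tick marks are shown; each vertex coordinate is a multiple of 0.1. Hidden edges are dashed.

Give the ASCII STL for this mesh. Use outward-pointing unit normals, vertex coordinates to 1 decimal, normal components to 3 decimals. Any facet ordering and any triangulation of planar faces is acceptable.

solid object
 facet normal 0.236 -0.972 0.008
  outer loop
   vertex 3.3 0.8 3.7
   vertex 0.9 0.2 1.8
   vertex 5.0 1.2 2.1
  endloop
 endfacet
 facet normal 0.601 0.790 -0.120
  outer loop
   vertex 3.9 1.9 1.2
   vertex 0.4 4.7 2.1
   vertex 5.0 1.2 2.1
  endloop
 endfacet
 facet normal -0.218 0.041 -0.975
  outer loop
   vertex 3.9 1.9 1.2
   vertex 0.9 0.2 1.8
   vertex 0.4 4.7 2.1
  endloop
 endfacet
 facet normal 0.209 -0.632 -0.747
  outer loop
   vertex 3.9 1.9 1.2
   vertex 5.0 1.2 2.1
   vertex 0.9 0.2 1.8
  endloop
 endfacet
 facet normal 0.568 0.747 0.344
  outer loop
   vertex 4.0 1.5 3.1
   vertex 5.0 1.2 2.1
   vertex 0.4 4.7 2.1
  endloop
 endfacet
 facet normal 0.215 0.503 0.837
  outer loop
   vertex 4.0 1.5 3.1
   vertex 0.4 4.7 2.1
   vertex 3.3 0.8 3.7
  endloop
 endfacet
 facet normal 0.693 -0.079 0.717
  outer loop
   vertex 4.0 1.5 3.1
   vertex 3.3 0.8 3.7
   vertex 5.0 1.2 2.1
  endloop
 endfacet
 facet normal -0.899 -0.128 0.420
  outer loop
   vertex 1.3 1.0 2.9
   vertex 0.4 4.7 2.1
   vertex 0.9 0.2 1.8
  endloop
 endfacet
 facet normal -0.323 -0.706 0.631
  outer loop
   vertex 1.3 1.0 2.9
   vertex 0.9 0.2 1.8
   vertex 3.3 0.8 3.7
  endloop
 endfacet
 facet normal -0.126 0.295 0.947
  outer loop
   vertex 2.4 1.7 3.3
   vertex 3.3 0.8 3.7
   vertex 0.4 4.7 2.1
  endloop
 endfacet
 facet normal -0.396 0.101 0.913
  outer loop
   vertex 2.4 1.7 3.3
   vertex 0.4 4.7 2.1
   vertex 1.3 1.0 2.9
  endloop
 endfacet
 facet normal -0.367 0.046 0.929
  outer loop
   vertex 2.4 1.7 3.3
   vertex 1.3 1.0 2.9
   vertex 3.3 0.8 3.7
  endloop
 endfacet
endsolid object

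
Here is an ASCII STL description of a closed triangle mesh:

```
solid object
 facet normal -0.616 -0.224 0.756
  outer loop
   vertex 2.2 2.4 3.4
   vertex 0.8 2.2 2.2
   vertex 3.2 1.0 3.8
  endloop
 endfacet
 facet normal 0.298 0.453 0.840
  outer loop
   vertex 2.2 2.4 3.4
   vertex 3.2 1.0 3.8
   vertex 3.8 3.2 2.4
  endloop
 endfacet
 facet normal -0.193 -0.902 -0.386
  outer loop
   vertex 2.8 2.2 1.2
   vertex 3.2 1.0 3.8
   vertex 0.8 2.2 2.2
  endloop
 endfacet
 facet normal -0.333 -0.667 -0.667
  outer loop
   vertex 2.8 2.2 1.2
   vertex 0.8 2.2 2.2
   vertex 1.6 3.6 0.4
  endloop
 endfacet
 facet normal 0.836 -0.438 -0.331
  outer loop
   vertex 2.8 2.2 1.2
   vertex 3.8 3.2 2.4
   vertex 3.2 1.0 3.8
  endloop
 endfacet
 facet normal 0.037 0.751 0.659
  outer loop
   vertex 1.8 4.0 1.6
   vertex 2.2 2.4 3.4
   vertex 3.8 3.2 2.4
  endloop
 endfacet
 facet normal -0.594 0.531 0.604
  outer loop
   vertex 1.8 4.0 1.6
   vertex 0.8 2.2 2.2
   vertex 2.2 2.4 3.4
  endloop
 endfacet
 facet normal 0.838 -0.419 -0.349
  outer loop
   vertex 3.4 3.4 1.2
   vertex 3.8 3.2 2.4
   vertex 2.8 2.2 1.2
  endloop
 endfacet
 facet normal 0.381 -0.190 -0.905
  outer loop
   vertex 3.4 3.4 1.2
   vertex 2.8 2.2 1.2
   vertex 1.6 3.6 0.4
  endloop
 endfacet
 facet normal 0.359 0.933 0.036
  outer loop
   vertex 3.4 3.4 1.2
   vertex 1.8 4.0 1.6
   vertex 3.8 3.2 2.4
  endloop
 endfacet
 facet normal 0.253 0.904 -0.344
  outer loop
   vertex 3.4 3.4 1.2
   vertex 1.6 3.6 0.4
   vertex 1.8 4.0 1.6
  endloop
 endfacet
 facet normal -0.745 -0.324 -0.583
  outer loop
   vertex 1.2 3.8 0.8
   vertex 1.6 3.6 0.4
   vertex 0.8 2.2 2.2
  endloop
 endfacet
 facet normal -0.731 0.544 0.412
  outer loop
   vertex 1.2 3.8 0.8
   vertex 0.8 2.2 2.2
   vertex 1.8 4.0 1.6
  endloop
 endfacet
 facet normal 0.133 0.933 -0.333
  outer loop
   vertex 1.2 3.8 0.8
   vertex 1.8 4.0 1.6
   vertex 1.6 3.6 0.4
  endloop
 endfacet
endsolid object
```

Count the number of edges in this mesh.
21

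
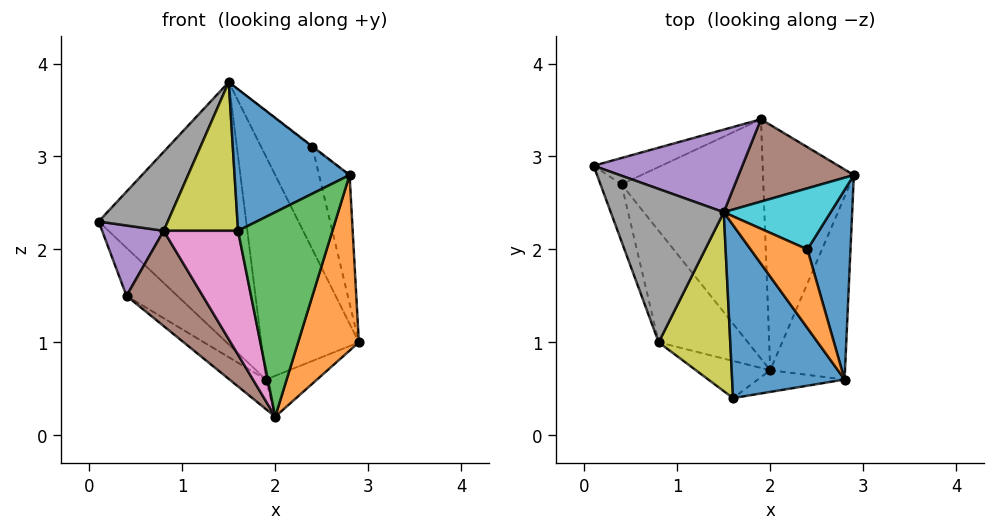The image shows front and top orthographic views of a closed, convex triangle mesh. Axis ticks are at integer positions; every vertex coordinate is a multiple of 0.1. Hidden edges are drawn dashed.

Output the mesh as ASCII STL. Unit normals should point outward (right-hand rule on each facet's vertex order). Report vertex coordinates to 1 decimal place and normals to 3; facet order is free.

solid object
 facet normal -0.271 -0.610 0.745
  outer loop
   vertex 2.8 0.6 2.8
   vertex 1.5 2.4 3.8
   vertex 1.6 0.4 2.2
  endloop
 endfacet
 facet normal 0.914 -0.281 -0.292
  outer loop
   vertex 2.8 0.6 2.8
   vertex 2.0 0.7 0.2
   vertex 2.9 2.8 1.0
  endloop
 endfacet
 facet normal 0.213 -0.972 -0.103
  outer loop
   vertex 2.8 0.6 2.8
   vertex 1.6 0.4 2.2
   vertex 2.0 0.7 0.2
  endloop
 endfacet
 facet normal 0.442 0.147 -0.885
  outer loop
   vertex 1.9 3.4 0.6
   vertex 2.9 2.8 1.0
   vertex 2.0 0.7 0.2
  endloop
 endfacet
 facet normal 0.019 0.954 0.300
  outer loop
   vertex 1.9 3.4 0.6
   vertex 0.1 2.9 2.3
   vertex 1.5 2.4 3.8
  endloop
 endfacet
 facet normal 0.391 0.864 0.319
  outer loop
   vertex 1.9 3.4 0.6
   vertex 1.5 2.4 3.8
   vertex 2.9 2.8 1.0
  endloop
 endfacet
 facet normal -0.583 -0.778 -0.233
  outer loop
   vertex 0.8 1.0 2.2
   vertex 2.0 0.7 0.2
   vertex 1.6 0.4 2.2
  endloop
 endfacet
 facet normal -0.745 -0.306 0.593
  outer loop
   vertex 0.8 1.0 2.2
   vertex 1.5 2.4 3.8
   vertex 0.1 2.9 2.3
  endloop
 endfacet
 facet normal -0.432 -0.576 0.693
  outer loop
   vertex 0.8 1.0 2.2
   vertex 1.6 0.4 2.2
   vertex 1.5 2.4 3.8
  endloop
 endfacet
 facet normal 0.615 0.677 0.404
  outer loop
   vertex 2.4 2.0 3.1
   vertex 2.9 2.8 1.0
   vertex 1.5 2.4 3.8
  endloop
 endfacet
 facet normal 0.933 0.202 0.299
  outer loop
   vertex 2.4 2.0 3.1
   vertex 2.8 0.6 2.8
   vertex 2.9 2.8 1.0
  endloop
 endfacet
 facet normal 0.616 0.007 0.788
  outer loop
   vertex 2.4 2.0 3.1
   vertex 1.5 2.4 3.8
   vertex 2.8 0.6 2.8
  endloop
 endfacet
 facet normal -0.572 0.719 -0.394
  outer loop
   vertex 0.4 2.7 1.5
   vertex 0.1 2.9 2.3
   vertex 1.9 3.4 0.6
  endloop
 endfacet
 facet normal -0.547 0.103 -0.831
  outer loop
   vertex 0.4 2.7 1.5
   vertex 1.9 3.4 0.6
   vertex 2.0 0.7 0.2
  endloop
 endfacet
 facet normal -0.910 -0.322 -0.261
  outer loop
   vertex 0.4 2.7 1.5
   vertex 0.8 1.0 2.2
   vertex 0.1 2.9 2.3
  endloop
 endfacet
 facet normal -0.819 -0.372 -0.436
  outer loop
   vertex 0.4 2.7 1.5
   vertex 2.0 0.7 0.2
   vertex 0.8 1.0 2.2
  endloop
 endfacet
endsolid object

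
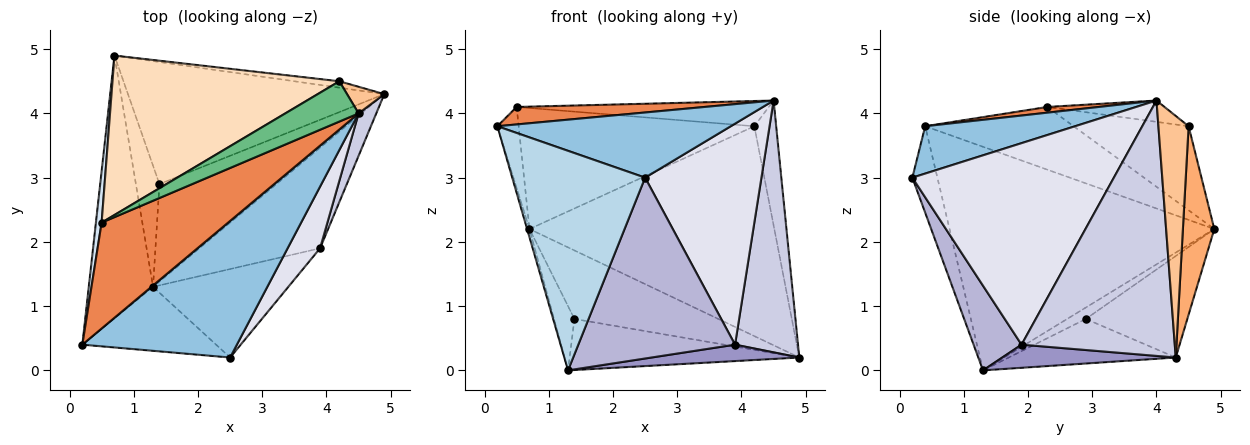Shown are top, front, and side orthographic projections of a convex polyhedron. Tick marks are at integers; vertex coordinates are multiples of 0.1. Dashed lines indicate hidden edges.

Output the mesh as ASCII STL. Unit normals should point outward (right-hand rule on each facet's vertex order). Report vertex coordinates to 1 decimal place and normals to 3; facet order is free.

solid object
 facet normal -0.961 0.009 -0.276
  outer loop
   vertex 1.3 1.3 0.0
   vertex 0.2 0.4 3.8
   vertex 0.7 4.9 2.2
  endloop
 endfacet
 facet normal 0.266 -0.415 0.870
  outer loop
   vertex 2.5 0.2 3.0
   vertex 4.5 4.0 4.2
   vertex 0.2 0.4 3.8
  endloop
 endfacet
 facet normal -0.178 -0.945 -0.275
  outer loop
   vertex 2.5 0.2 3.0
   vertex 0.2 0.4 3.8
   vertex 1.3 1.3 0.0
  endloop
 endfacet
 facet normal -0.986 0.141 0.090
  outer loop
   vertex 0.5 2.3 4.1
   vertex 0.7 4.9 2.2
   vertex 0.2 0.4 3.8
  endloop
 endfacet
 facet normal 0.044 -0.163 0.986
  outer loop
   vertex 0.5 2.3 4.1
   vertex 0.2 0.4 3.8
   vertex 4.5 4.0 4.2
  endloop
 endfacet
 facet normal 0.127 0.991 -0.030
  outer loop
   vertex 4.2 4.5 3.8
   vertex 4.9 4.3 0.2
   vertex 0.7 4.9 2.2
  endloop
 endfacet
 facet normal 0.804 0.582 0.124
  outer loop
   vertex 4.2 4.5 3.8
   vertex 4.5 4.0 4.2
   vertex 4.9 4.3 0.2
  endloop
 endfacet
 facet normal -0.283 0.580 0.764
  outer loop
   vertex 4.2 4.5 3.8
   vertex 0.7 4.9 2.2
   vertex 0.5 2.3 4.1
  endloop
 endfacet
 facet normal -0.239 0.515 0.823
  outer loop
   vertex 4.2 4.5 3.8
   vertex 0.5 2.3 4.1
   vertex 4.5 4.0 4.2
  endloop
 endfacet
 facet normal -0.326 0.463 -0.824
  outer loop
   vertex 1.4 2.9 0.8
   vertex 0.7 4.9 2.2
   vertex 4.9 4.3 0.2
  endloop
 endfacet
 facet normal -0.320 0.440 -0.839
  outer loop
   vertex 1.4 2.9 0.8
   vertex 4.9 4.3 0.2
   vertex 1.3 1.3 0.0
  endloop
 endfacet
 facet normal -0.394 0.431 -0.812
  outer loop
   vertex 1.4 2.9 0.8
   vertex 1.3 1.3 0.0
   vertex 0.7 4.9 2.2
  endloop
 endfacet
 facet normal 0.186 -0.158 -0.970
  outer loop
   vertex 3.9 1.9 0.4
   vertex 1.3 1.3 0.0
   vertex 4.9 4.3 0.2
  endloop
 endfacet
 facet normal 0.265 -0.866 -0.424
  outer loop
   vertex 3.9 1.9 0.4
   vertex 2.5 0.2 3.0
   vertex 1.3 1.3 0.0
  endloop
 endfacet
 facet normal 0.923 -0.379 0.064
  outer loop
   vertex 3.9 1.9 0.4
   vertex 4.9 4.3 0.2
   vertex 4.5 4.0 4.2
  endloop
 endfacet
 facet normal 0.858 -0.495 0.138
  outer loop
   vertex 3.9 1.9 0.4
   vertex 4.5 4.0 4.2
   vertex 2.5 0.2 3.0
  endloop
 endfacet
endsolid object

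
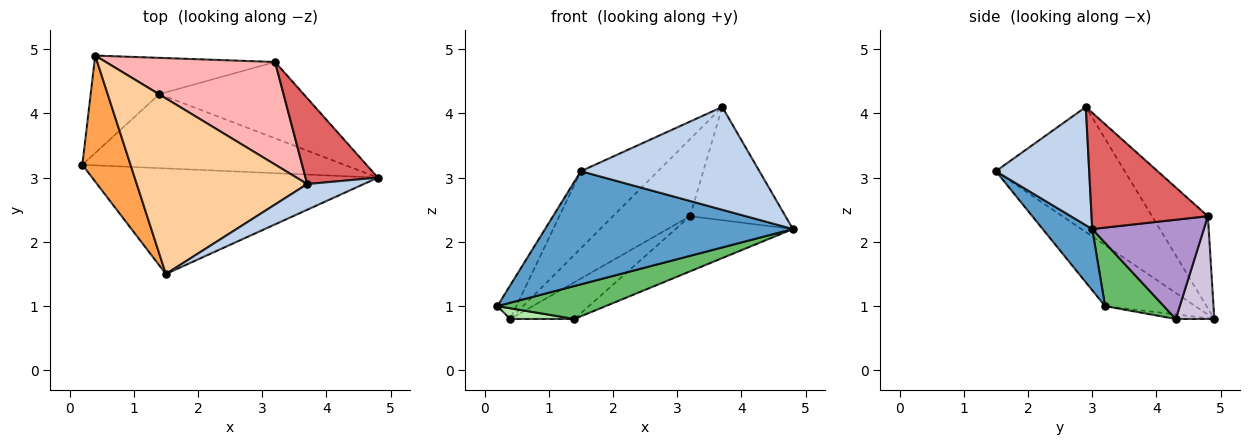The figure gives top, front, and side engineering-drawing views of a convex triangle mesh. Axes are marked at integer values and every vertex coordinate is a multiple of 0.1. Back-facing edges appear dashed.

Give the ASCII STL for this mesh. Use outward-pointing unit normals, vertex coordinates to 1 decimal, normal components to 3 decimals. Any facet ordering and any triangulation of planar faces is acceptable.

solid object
 facet normal 0.145 -0.723 -0.675
  outer loop
   vertex 1.5 1.5 3.1
   vertex 0.2 3.2 1.0
   vertex 4.8 3.0 2.2
  endloop
 endfacet
 facet normal 0.452 -0.865 0.216
  outer loop
   vertex 1.5 1.5 3.1
   vertex 4.8 3.0 2.2
   vertex 3.7 2.9 4.1
  endloop
 endfacet
 facet normal -0.774 0.163 0.611
  outer loop
   vertex 1.5 1.5 3.1
   vertex 0.4 4.9 0.8
   vertex 0.2 3.2 1.0
  endloop
 endfacet
 facet normal -0.558 0.334 0.760
  outer loop
   vertex 1.5 1.5 3.1
   vertex 3.7 2.9 4.1
   vertex 0.4 4.9 0.8
  endloop
 endfacet
 facet normal 0.215 -0.397 -0.892
  outer loop
   vertex 1.4 4.3 0.8
   vertex 4.8 3.0 2.2
   vertex 0.2 3.2 1.0
  endloop
 endfacet
 facet normal -0.065 -0.109 -0.992
  outer loop
   vertex 1.4 4.3 0.8
   vertex 0.2 3.2 1.0
   vertex 0.4 4.9 0.8
  endloop
 endfacet
 facet normal 0.697 0.571 0.434
  outer loop
   vertex 3.2 4.8 2.4
   vertex 3.7 2.9 4.1
   vertex 4.8 3.0 2.2
  endloop
 endfacet
 facet normal -0.399 0.551 0.733
  outer loop
   vertex 3.2 4.8 2.4
   vertex 0.4 4.9 0.8
   vertex 3.7 2.9 4.1
  endloop
 endfacet
 facet normal 0.487 0.512 -0.708
  outer loop
   vertex 3.2 4.8 2.4
   vertex 4.8 3.0 2.2
   vertex 1.4 4.3 0.8
  endloop
 endfacet
 facet normal 0.393 0.654 -0.646
  outer loop
   vertex 3.2 4.8 2.4
   vertex 1.4 4.3 0.8
   vertex 0.4 4.9 0.8
  endloop
 endfacet
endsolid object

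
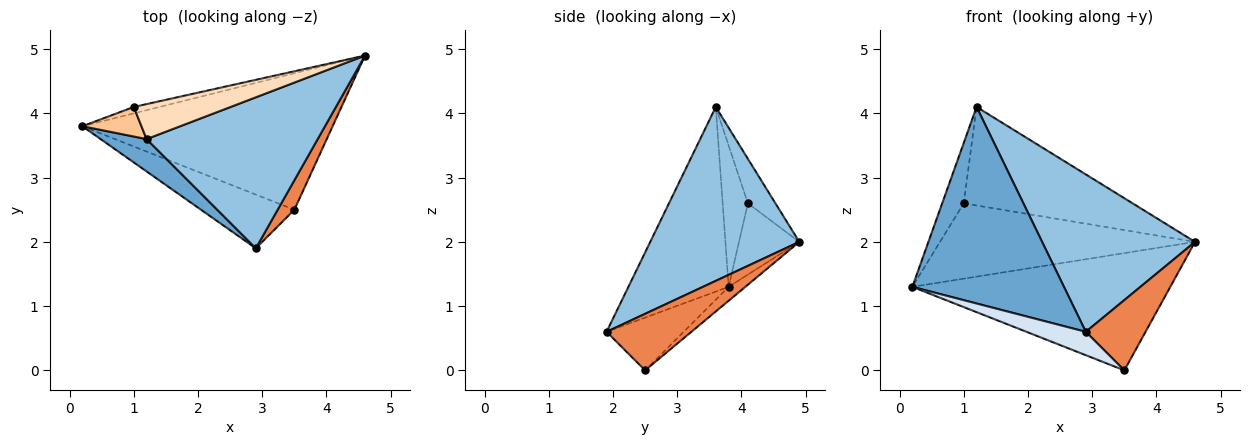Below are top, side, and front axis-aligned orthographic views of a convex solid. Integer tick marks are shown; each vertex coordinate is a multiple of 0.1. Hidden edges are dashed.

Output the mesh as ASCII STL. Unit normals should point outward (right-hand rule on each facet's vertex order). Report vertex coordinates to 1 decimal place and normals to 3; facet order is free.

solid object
 facet normal -0.546 -0.826 0.136
  outer loop
   vertex 1.2 3.6 4.1
   vertex 0.2 3.8 1.3
   vertex 2.9 1.9 0.6
  endloop
 endfacet
 facet normal 0.575 -0.590 0.566
  outer loop
   vertex 1.2 3.6 4.1
   vertex 2.9 1.9 0.6
   vertex 4.6 4.9 2.0
  endloop
 endfacet
 facet normal -0.042 0.651 -0.758
  outer loop
   vertex 3.5 2.5 0.0
   vertex 0.2 3.8 1.3
   vertex 4.6 4.9 2.0
  endloop
 endfacet
 facet normal -0.460 -0.354 -0.814
  outer loop
   vertex 3.5 2.5 0.0
   vertex 2.9 1.9 0.6
   vertex 0.2 3.8 1.3
  endloop
 endfacet
 facet normal 0.795 -0.560 0.235
  outer loop
   vertex 3.5 2.5 0.0
   vertex 4.6 4.9 2.0
   vertex 2.9 1.9 0.6
  endloop
 endfacet
 facet normal -0.229 0.970 -0.083
  outer loop
   vertex 1.0 4.1 2.6
   vertex 4.6 4.9 2.0
   vertex 0.2 3.8 1.3
  endloop
 endfacet
 facet normal -0.724 0.619 0.303
  outer loop
   vertex 1.0 4.1 2.6
   vertex 0.2 3.8 1.3
   vertex 1.2 3.6 4.1
  endloop
 endfacet
 facet normal -0.152 0.931 0.331
  outer loop
   vertex 1.0 4.1 2.6
   vertex 1.2 3.6 4.1
   vertex 4.6 4.9 2.0
  endloop
 endfacet
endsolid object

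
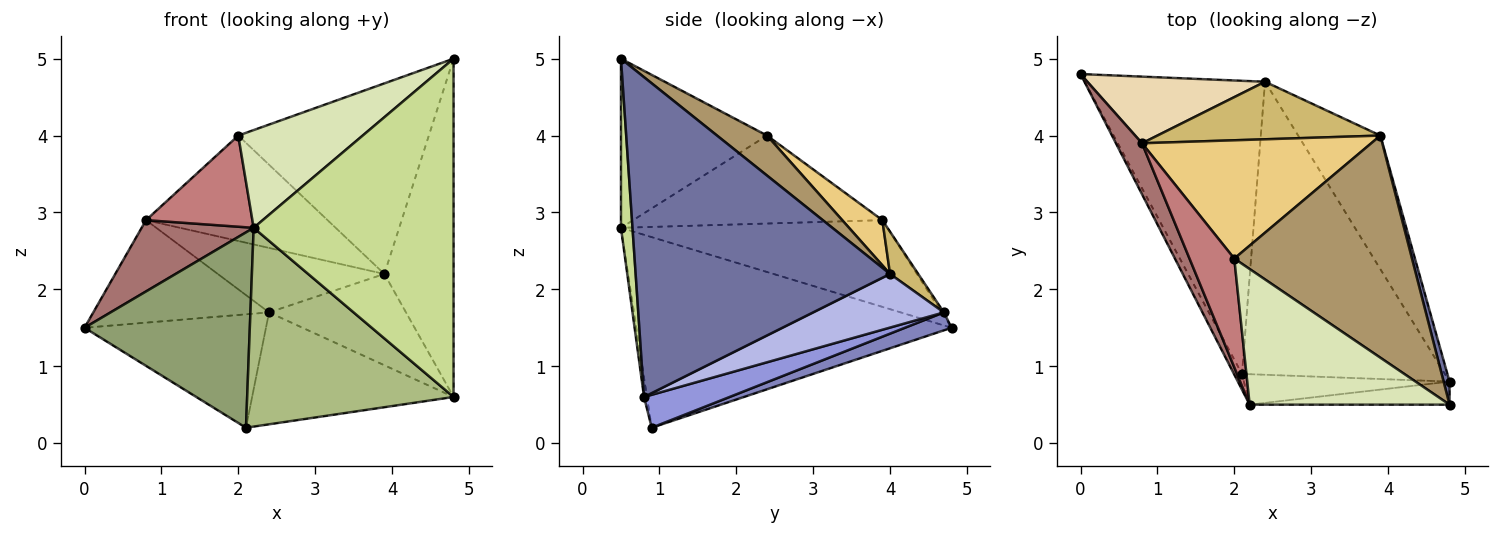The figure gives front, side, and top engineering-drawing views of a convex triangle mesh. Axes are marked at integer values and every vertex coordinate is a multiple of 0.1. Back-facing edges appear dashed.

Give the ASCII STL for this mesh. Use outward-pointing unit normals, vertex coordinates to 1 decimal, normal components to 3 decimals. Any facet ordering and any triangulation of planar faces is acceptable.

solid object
 facet normal 0.965 0.262 0.018
  outer loop
   vertex 3.9 4.0 2.2
   vertex 4.8 0.5 5.0
   vertex 4.8 0.8 0.6
  endloop
 endfacet
 facet normal 0.092 0.359 -0.929
  outer loop
   vertex 2.4 4.7 1.7
   vertex 2.1 0.9 0.2
   vertex 0.0 4.8 1.5
  endloop
 endfacet
 facet normal 0.150 0.353 -0.924
  outer loop
   vertex 2.4 4.7 1.7
   vertex 4.8 0.8 0.6
   vertex 2.1 0.9 0.2
  endloop
 endfacet
 facet normal 0.474 0.497 -0.727
  outer loop
   vertex 2.4 4.7 1.7
   vertex 3.9 4.0 2.2
   vertex 4.8 0.8 0.6
  endloop
 endfacet
 facet normal -0.885 -0.464 -0.037
  outer loop
   vertex 2.2 0.5 2.8
   vertex 0.0 4.8 1.5
   vertex 2.1 0.9 0.2
  endloop
 endfacet
 facet normal -0.014 -0.988 -0.152
  outer loop
   vertex 2.2 0.5 2.8
   vertex 2.1 0.9 0.2
   vertex 4.8 0.8 0.6
  endloop
 endfacet
 facet normal 0.057 -0.996 -0.068
  outer loop
   vertex 2.2 0.5 2.8
   vertex 4.8 0.8 0.6
   vertex 4.8 0.5 5.0
  endloop
 endfacet
 facet normal -0.566 -0.482 0.669
  outer loop
   vertex 2.0 2.4 4.0
   vertex 2.2 0.5 2.8
   vertex 4.8 0.5 5.0
  endloop
 endfacet
 facet normal 0.168 0.642 0.748
  outer loop
   vertex 2.0 2.4 4.0
   vertex 4.8 0.5 5.0
   vertex 3.9 4.0 2.2
  endloop
 endfacet
 facet normal 0.125 0.740 0.661
  outer loop
   vertex 0.8 3.9 2.9
   vertex 3.9 4.0 2.2
   vertex 2.4 4.7 1.7
  endloop
 endfacet
 facet normal 0.146 0.658 0.739
  outer loop
   vertex 0.8 3.9 2.9
   vertex 2.0 2.4 4.0
   vertex 3.9 4.0 2.2
  endloop
 endfacet
 facet normal -0.010 0.838 0.545
  outer loop
   vertex 0.8 3.9 2.9
   vertex 2.4 4.7 1.7
   vertex 0.0 4.8 1.5
  endloop
 endfacet
 facet normal -0.888 -0.374 0.267
  outer loop
   vertex 0.8 3.9 2.9
   vertex 0.0 4.8 1.5
   vertex 2.2 0.5 2.8
  endloop
 endfacet
 facet normal -0.833 -0.355 0.424
  outer loop
   vertex 0.8 3.9 2.9
   vertex 2.2 0.5 2.8
   vertex 2.0 2.4 4.0
  endloop
 endfacet
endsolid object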